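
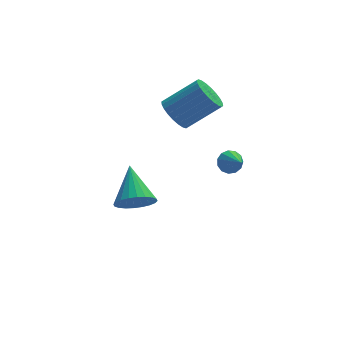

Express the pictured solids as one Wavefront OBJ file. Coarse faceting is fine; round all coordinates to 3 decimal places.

v 3.352 -2.263 1.246
v 3.663 -1.926 1.662
v 3.608 -3.277 1.874
v 3.333 -1.94 1.774
v 3.008 -2.057 1.719
v 2.793 -2.239 1.513
v 2.755 -2.429 1.222
v 2.906 -2.566 0.939
v 3.199 -2.607 0.753
v 3.541 -2.539 0.724
v 3.822 -2.383 0.86
v 3.954 -2.19 1.119
v 3.895 -2.019 1.418
v -0.178 1.197 -3.512
v 0.742 0.93 -3.191
v -0.102 2.983 -2.248
v 0.831 1.149 -3.506
v 0.767 1.376 -3.822
v 0.559 1.575 -4.091
v 0.238 1.717 -4.272
v -0.145 1.779 -4.337
v -0.534 1.753 -4.277
v -0.868 1.642 -4.1
v -1.097 1.463 -3.834
v -1.187 1.244 -3.519
v -1.122 1.018 -3.203
v -0.914 0.818 -2.934
v -0.594 0.677 -2.753
v -0.21 0.614 -2.687
v 0.178 0.641 -2.748
v 0.513 0.752 -2.924
v 1.978 2.803 1.109
v 2.538 3.151 0.424
v 4.161 3.064 1.706
v 3.602 2.717 2.391
v 2.424 3.462 0.59
v 4.047 3.376 1.871
v 2.242 3.674 0.834
v 3.865 3.587 2.116
v 2.02 3.752 1.12
v 3.643 3.666 2.402
v 1.792 3.686 1.405
v 3.415 3.6 2.687
v 1.592 3.486 1.645
v 3.215 3.4 2.926
v 1.451 3.182 1.803
v 3.074 3.096 3.084
v 1.39 2.82 1.855
v 3.013 2.734 3.137
v 1.419 2.456 1.794
v 3.042 2.369 3.076
v 1.533 2.144 1.629
v 3.156 2.058 2.91
v 1.715 1.933 1.384
v 3.338 1.846 2.666
v 1.937 1.854 1.098
v 3.56 1.768 2.38
v 2.165 1.92 0.813
v 3.788 1.834 2.095
v 2.365 2.12 0.574
v 3.988 2.034 1.855
v 2.506 2.424 0.416
v 4.129 2.338 1.697
v 2.567 2.786 0.363
v 4.19 2.7 1.645
f 2 1 4
f 2 4 3
f 4 1 5
f 4 5 3
f 5 1 6
f 5 6 3
f 6 1 7
f 6 7 3
f 7 1 8
f 7 8 3
f 8 1 9
f 8 9 3
f 9 1 10
f 9 10 3
f 10 1 11
f 10 11 3
f 11 1 12
f 11 12 3
f 12 1 13
f 12 13 3
f 13 1 2
f 13 2 3
f 15 14 17
f 15 17 16
f 17 14 18
f 17 18 16
f 18 14 19
f 18 19 16
f 19 14 20
f 19 20 16
f 20 14 21
f 20 21 16
f 21 14 22
f 21 22 16
f 22 14 23
f 22 23 16
f 23 14 24
f 23 24 16
f 24 14 25
f 24 25 16
f 25 14 26
f 25 26 16
f 26 14 27
f 26 27 16
f 27 14 28
f 27 28 16
f 28 14 29
f 28 29 16
f 29 14 30
f 29 30 16
f 30 14 31
f 30 31 16
f 31 14 15
f 31 15 16
f 33 32 36
f 33 36 34
f 34 36 37
f 34 37 35
f 36 32 38
f 36 38 37
f 37 38 39
f 37 39 35
f 38 32 40
f 38 40 39
f 39 40 41
f 39 41 35
f 40 32 42
f 40 42 41
f 41 42 43
f 41 43 35
f 42 32 44
f 42 44 43
f 43 44 45
f 43 45 35
f 44 32 46
f 44 46 45
f 45 46 47
f 45 47 35
f 46 32 48
f 46 48 47
f 47 48 49
f 47 49 35
f 48 32 50
f 48 50 49
f 49 50 51
f 49 51 35
f 50 32 52
f 50 52 51
f 51 52 53
f 51 53 35
f 52 32 54
f 52 54 53
f 53 54 55
f 53 55 35
f 54 32 56
f 54 56 55
f 55 56 57
f 55 57 35
f 56 32 58
f 56 58 57
f 57 58 59
f 57 59 35
f 58 32 60
f 58 60 59
f 59 60 61
f 59 61 35
f 60 32 62
f 60 62 61
f 61 62 63
f 61 63 35
f 62 32 64
f 62 64 63
f 63 64 65
f 63 65 35
f 64 32 33
f 64 33 65
f 65 33 34
f 65 34 35



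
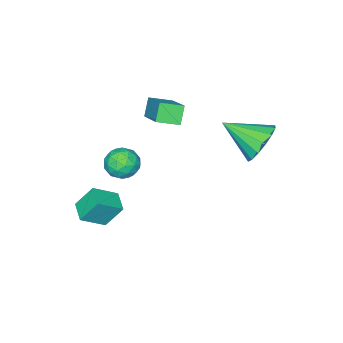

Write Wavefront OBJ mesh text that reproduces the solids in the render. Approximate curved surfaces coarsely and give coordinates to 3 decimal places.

v -2.047 3.46 1.77
v -1.635 3.165 0.955
v -1.373 2.08 2.61
v -1.298 3.46 1.17
v -1.161 3.755 1.545
v -1.262 3.971 1.982
v -1.573 4.05 2.361
v -2.011 3.971 2.582
v -2.458 3.755 2.586
v -2.795 3.46 2.371
v -2.932 3.165 1.995
v -2.831 2.949 1.559
v -2.52 2.87 1.18
v -2.082 2.949 0.959
v -1.101 -0.392 1.595
v -1.557 -0.612 2.314
v -0.198 1.062 2.61
v -0.655 0.842 3.33
v -0.405 -1.002 1.85
v -0.862 -1.222 2.57
v 0.497 0.452 2.866
v 0.041 0.232 3.585
v 1.417 -0.675 -1.467
v 2.315 -1.112 -0.821
v 1.907 0.085 -1.635
v 2.806 -0.352 -0.989
v 1.874 -1.188 -2.451
v 2.773 -1.625 -1.805
v 2.365 -0.428 -2.619
v 3.263 -0.865 -1.973
v 1.98 0.795 2.143
v 2.251 1.038 1.515
v 3.069 0.622 2.545
v 3.34 0.865 1.917
v 3.004 1.323 2.37
v 2.331 1.43 2.121
v 2.989 0.23 1.939
v 2.316 0.337 1.69
v 2.874 0.69 1.389
v 2.883 1.365 1.655
v 2.437 0.295 2.405
v 2.446 0.97 2.671
v 2.02 0.932 1.793
v 3.3 0.728 2.267
v 3.103 0.997 2.532
v 3.262 1.14 2.163
v 2.067 1.162 2.149
v 2.226 1.305 1.781
v 2.669 1.472 2.283
v 3.094 0.355 2.279
v 3.253 0.498 1.911
v 2.058 0.52 1.897
v 2.217 0.663 1.528
v 2.651 0.188 1.777
v 2.546 0.87 1.351
v 3.186 0.768 1.587
v 2.98 0.395 1.6
v 2.584 0.458 1.454
v 2.551 1.267 1.507
v 3.191 1.165 1.744
v 2.993 1.434 2.009
v 2.598 1.497 1.863
v 2.917 1.062 1.433
v 2.129 0.495 2.316
v 2.769 0.393 2.553
v 2.722 0.163 2.197
v 2.327 0.226 2.051
v 2.134 0.892 2.473
v 2.774 0.79 2.709
v 2.736 1.202 2.606
v 2.34 1.265 2.46
v 2.403 0.598 2.627
f 2 1 4
f 2 4 3
f 4 1 5
f 4 5 3
f 5 1 6
f 5 6 3
f 6 1 7
f 6 7 3
f 7 1 8
f 7 8 3
f 8 1 9
f 8 9 3
f 9 1 10
f 9 10 3
f 10 1 11
f 10 11 3
f 11 1 12
f 11 12 3
f 12 1 13
f 12 13 3
f 13 1 14
f 13 14 3
f 14 1 2
f 14 2 3
f 16 18 15
f 19 16 15
f 15 18 17
f 17 19 15
f 16 22 18
f 20 16 19
f 20 22 16
f 18 22 17
f 21 19 17
f 17 22 21
f 21 20 19
f 22 20 21
f 24 26 23
f 27 24 23
f 23 26 25
f 25 27 23
f 24 30 26
f 28 24 27
f 28 30 24
f 26 30 25
f 29 27 25
f 25 30 29
f 29 28 27
f 30 28 29
f 31 68 47
f 68 42 71
f 47 71 36
f 68 71 47
f 31 47 43
f 47 36 48
f 43 48 32
f 47 48 43
f 31 43 52
f 43 32 53
f 52 53 38
f 43 53 52
f 31 52 64
f 52 38 67
f 64 67 41
f 52 67 64
f 31 64 68
f 64 41 72
f 68 72 42
f 64 72 68
f 32 48 59
f 48 36 62
f 59 62 40
f 48 62 59
f 36 71 49
f 71 42 70
f 49 70 35
f 71 70 49
f 42 72 69
f 72 41 65
f 69 65 33
f 72 65 69
f 41 67 66
f 67 38 54
f 66 54 37
f 67 54 66
f 38 53 58
f 53 32 55
f 58 55 39
f 53 55 58
f 34 60 46
f 60 40 61
f 46 61 35
f 60 61 46
f 34 46 44
f 46 35 45
f 44 45 33
f 46 45 44
f 34 44 51
f 44 33 50
f 51 50 37
f 44 50 51
f 34 51 56
f 51 37 57
f 56 57 39
f 51 57 56
f 34 56 60
f 56 39 63
f 60 63 40
f 56 63 60
f 35 61 49
f 61 40 62
f 49 62 36
f 61 62 49
f 33 45 69
f 45 35 70
f 69 70 42
f 45 70 69
f 37 50 66
f 50 33 65
f 66 65 41
f 50 65 66
f 39 57 58
f 57 37 54
f 58 54 38
f 57 54 58
f 40 63 59
f 63 39 55
f 59 55 32
f 63 55 59



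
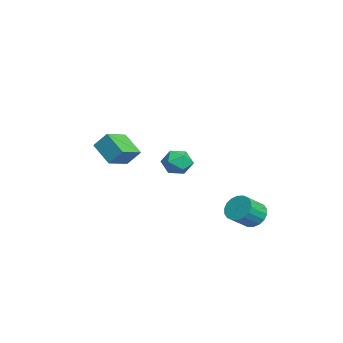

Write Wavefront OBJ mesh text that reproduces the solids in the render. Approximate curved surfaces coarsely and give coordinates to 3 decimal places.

v 1.67 -3.534 2.837
v 0.874 -4.073 3.503
v 1.865 -3.02 3.485
v 1.069 -3.559 4.152
v 2.471 -4.281 3.188
v 1.675 -4.82 3.855
v 2.666 -3.767 3.837
v 1.87 -4.306 4.503
v 2.863 1.206 0.428
v 3.153 0.957 -0.086
v 3.647 0.285 0.519
v 3.357 0.534 1.032
v 3.333 1.162 -0.005
v 3.827 0.49 0.6
v 3.42 1.376 0.162
v 3.914 0.704 0.767
v 3.396 1.556 0.381
v 3.89 0.885 0.986
v 3.268 1.667 0.61
v 3.762 0.995 1.214
v 3.058 1.687 0.802
v 3.552 1.015 1.407
v 2.811 1.611 0.92
v 3.305 0.939 1.525
v 2.573 1.455 0.941
v 3.067 0.783 1.546
v 2.393 1.25 0.86
v 2.887 0.578 1.465
v 2.306 1.036 0.693
v 2.8 0.364 1.298
v 2.33 0.855 0.474
v 2.824 0.184 1.079
v 2.458 0.745 0.246
v 2.952 0.073 0.85
v 2.668 0.725 0.053
v 3.162 0.053 0.658
v 2.915 0.801 -0.065
v 3.409 0.129 0.54
v -1.858 -0.625 1.443
v -1.363 -1.119 1.293
v -2.637 -1.461 1.627
v -2.142 -1.955 1.477
v -2.089 -1.567 2.075
v -1.608 -1.05 1.961
v -2.392 -1.53 0.959
v -1.911 -1.013 0.845
v -1.693 -1.678 0.993
v -1.506 -1.701 1.683
v -2.494 -0.879 1.237
v -2.307 -0.902 1.927
f 2 4 1
f 5 2 1
f 1 4 3
f 3 5 1
f 2 8 4
f 6 2 5
f 6 8 2
f 4 8 3
f 7 5 3
f 3 8 7
f 7 6 5
f 8 6 7
f 10 9 13
f 10 13 11
f 11 13 14
f 11 14 12
f 13 9 15
f 13 15 14
f 14 15 16
f 14 16 12
f 15 9 17
f 15 17 16
f 16 17 18
f 16 18 12
f 17 9 19
f 17 19 18
f 18 19 20
f 18 20 12
f 19 9 21
f 19 21 20
f 20 21 22
f 20 22 12
f 21 9 23
f 21 23 22
f 22 23 24
f 22 24 12
f 23 9 25
f 23 25 24
f 24 25 26
f 24 26 12
f 25 9 27
f 25 27 26
f 26 27 28
f 26 28 12
f 27 9 29
f 27 29 28
f 28 29 30
f 28 30 12
f 29 9 31
f 29 31 30
f 30 31 32
f 30 32 12
f 31 9 33
f 31 33 32
f 32 33 34
f 32 34 12
f 33 9 35
f 33 35 34
f 34 35 36
f 34 36 12
f 35 9 37
f 35 37 36
f 36 37 38
f 36 38 12
f 37 9 10
f 37 10 38
f 38 10 11
f 38 11 12
f 39 50 44
f 39 44 40
f 39 40 46
f 39 46 49
f 39 49 50
f 40 44 48
f 44 50 43
f 50 49 41
f 49 46 45
f 46 40 47
f 42 48 43
f 42 43 41
f 42 41 45
f 42 45 47
f 42 47 48
f 43 48 44
f 41 43 50
f 45 41 49
f 47 45 46
f 48 47 40



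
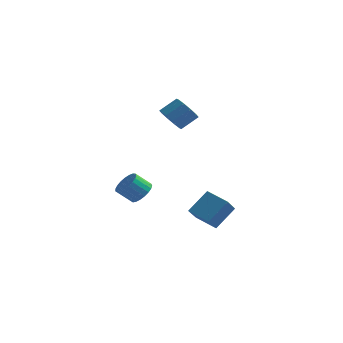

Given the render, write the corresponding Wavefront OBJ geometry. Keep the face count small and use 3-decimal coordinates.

v -0.36 -0.866 -2.233
v 0.373 -1.079 -1.686
v -0.466 -1.588 -0.759
v -1.2 -1.374 -1.307
v 0.286 -0.717 -1.567
v -0.554 -1.226 -0.64
v 0.086 -0.381 -1.563
v -0.754 -0.89 -0.636
v -0.19 -0.129 -1.675
v -1.03 -0.637 -0.748
v -0.496 -0.004 -1.884
v -1.336 -0.512 -0.957
v -0.779 -0.028 -2.153
v -1.619 -0.536 -1.226
v -0.989 -0.197 -2.436
v -1.829 -0.705 -1.509
v -1.09 -0.482 -2.684
v -1.93 -0.99 -1.757
v -1.065 -0.833 -2.854
v -1.905 -1.341 -1.927
v -0.918 -1.189 -2.917
v -1.758 -1.698 -1.99
v -0.675 -1.49 -2.861
v -1.515 -1.999 -1.935
v -0.377 -1.683 -2.697
v -1.217 -2.192 -1.771
v -0.076 -1.735 -2.453
v -0.916 -2.243 -1.526
v 0.175 -1.636 -2.171
v -0.665 -2.144 -1.244
v 0.334 -1.404 -1.899
v -0.505 -1.913 -0.973
v 0.389 2.003 3.197
v 0.816 2.473 2.399
v 1.678 3.227 3.304
v 1.251 2.757 4.103
v 0.321 2.816 2.585
v 1.183 3.57 3.49
v -0.148 2.849 3.005
v 0.714 3.602 3.91
v -0.412 2.558 3.498
v 0.45 3.312 4.403
v -0.37 2.056 3.877
v 0.492 2.81 4.782
v -0.038 1.533 3.996
v 0.824 2.287 4.901
v 0.457 1.19 3.81
v 1.319 1.944 4.715
v 0.926 1.158 3.39
v 1.788 1.911 4.295
v 1.19 1.448 2.897
v 2.052 2.202 3.802
v 1.148 1.95 2.518
v 2.01 2.704 3.423
v 3.719 1.412 -5.51
v 3.734 0.057 -4.435
v 2.2 1.832 -4.959
v 2.215 0.477 -3.883
v 4.545 2.543 -4.097
v 4.56 1.188 -3.021
v 3.026 2.963 -3.545
v 3.041 1.608 -2.47
f 2 1 5
f 2 5 3
f 3 5 6
f 3 6 4
f 5 1 7
f 5 7 6
f 6 7 8
f 6 8 4
f 7 1 9
f 7 9 8
f 8 9 10
f 8 10 4
f 9 1 11
f 9 11 10
f 10 11 12
f 10 12 4
f 11 1 13
f 11 13 12
f 12 13 14
f 12 14 4
f 13 1 15
f 13 15 14
f 14 15 16
f 14 16 4
f 15 1 17
f 15 17 16
f 16 17 18
f 16 18 4
f 17 1 19
f 17 19 18
f 18 19 20
f 18 20 4
f 19 1 21
f 19 21 20
f 20 21 22
f 20 22 4
f 21 1 23
f 21 23 22
f 22 23 24
f 22 24 4
f 23 1 25
f 23 25 24
f 24 25 26
f 24 26 4
f 25 1 27
f 25 27 26
f 26 27 28
f 26 28 4
f 27 1 29
f 27 29 28
f 28 29 30
f 28 30 4
f 29 1 31
f 29 31 30
f 30 31 32
f 30 32 4
f 31 1 2
f 31 2 32
f 32 2 3
f 32 3 4
f 34 33 37
f 34 37 35
f 35 37 38
f 35 38 36
f 37 33 39
f 37 39 38
f 38 39 40
f 38 40 36
f 39 33 41
f 39 41 40
f 40 41 42
f 40 42 36
f 41 33 43
f 41 43 42
f 42 43 44
f 42 44 36
f 43 33 45
f 43 45 44
f 44 45 46
f 44 46 36
f 45 33 47
f 45 47 46
f 46 47 48
f 46 48 36
f 47 33 49
f 47 49 48
f 48 49 50
f 48 50 36
f 49 33 51
f 49 51 50
f 50 51 52
f 50 52 36
f 51 33 53
f 51 53 52
f 52 53 54
f 52 54 36
f 53 33 34
f 53 34 54
f 54 34 35
f 54 35 36
f 56 58 55
f 59 56 55
f 55 58 57
f 57 59 55
f 56 62 58
f 60 56 59
f 60 62 56
f 58 62 57
f 61 59 57
f 57 62 61
f 61 60 59
f 62 60 61



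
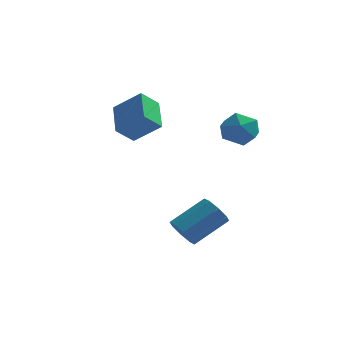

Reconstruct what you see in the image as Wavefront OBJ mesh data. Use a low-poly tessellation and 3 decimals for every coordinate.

v 1.987 -4.389 -3.129
v 2.277 -4.041 -3.812
v 3.663 -3.043 -2.715
v 3.373 -3.391 -2.031
v 1.822 -3.702 -3.545
v 3.207 -2.704 -2.447
v 1.463 -3.766 -3.034
v 2.848 -2.768 -1.936
v 1.411 -4.195 -2.578
v 2.797 -3.196 -1.481
v 1.697 -4.737 -2.445
v 3.083 -3.739 -1.348
v 2.153 -5.076 -2.713
v 3.538 -4.078 -1.615
v 2.512 -5.012 -3.224
v 3.897 -4.014 -2.126
v 2.563 -4.584 -3.679
v 3.949 -3.585 -2.582
v -1.814 0.204 1.026
v -0.456 0.02 2.097
v -2.24 1.883 1.854
v -0.882 1.699 2.925
v -1.078 0.801 0.195
v 0.28 0.617 1.266
v -1.504 2.48 1.023
v -0.146 2.296 2.094
v 3.1 1.101 1.62
v 3.74 1.336 0.806
v 4.02 -0.316 1.934
v 4.66 -0.081 1.12
v 4.672 0.52 1.996
v 4.104 1.395 1.802
v 3.656 -0.375 0.938
v 3.088 0.5 0.744
v 4.084 0.424 0.385
v 4.712 0.977 1.039
v 3.048 0.043 1.701
v 3.676 0.596 2.355
f 2 1 5
f 2 5 3
f 3 5 6
f 3 6 4
f 5 1 7
f 5 7 6
f 6 7 8
f 6 8 4
f 7 1 9
f 7 9 8
f 8 9 10
f 8 10 4
f 9 1 11
f 9 11 10
f 10 11 12
f 10 12 4
f 11 1 13
f 11 13 12
f 12 13 14
f 12 14 4
f 13 1 15
f 13 15 14
f 14 15 16
f 14 16 4
f 15 1 17
f 15 17 16
f 16 17 18
f 16 18 4
f 17 1 2
f 17 2 18
f 18 2 3
f 18 3 4
f 20 22 19
f 23 20 19
f 19 22 21
f 21 23 19
f 20 26 22
f 24 20 23
f 24 26 20
f 22 26 21
f 25 23 21
f 21 26 25
f 25 24 23
f 26 24 25
f 27 38 32
f 27 32 28
f 27 28 34
f 27 34 37
f 27 37 38
f 28 32 36
f 32 38 31
f 38 37 29
f 37 34 33
f 34 28 35
f 30 36 31
f 30 31 29
f 30 29 33
f 30 33 35
f 30 35 36
f 31 36 32
f 29 31 38
f 33 29 37
f 35 33 34
f 36 35 28



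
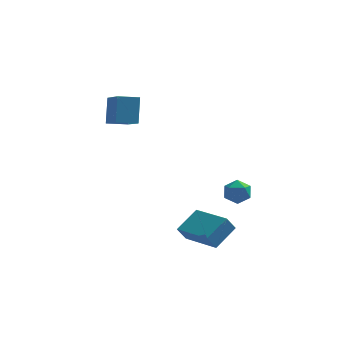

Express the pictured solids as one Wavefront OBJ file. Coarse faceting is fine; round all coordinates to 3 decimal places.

v -0.827 -3.524 -2.639
v -0.032 -2.546 -1.902
v -0.443 -3.3 -3.352
v 0.352 -2.322 -2.615
v 0.628 -4.958 -2.305
v 1.423 -3.98 -1.568
v 1.012 -4.734 -3.018
v 1.807 -3.756 -2.281
v -3.8 -1.26 2.905
v -3.798 -0.526 4.224
v -4.457 0.308 2.034
v -4.455 1.042 3.353
v -2.805 -0.942 2.727
v -2.803 -0.208 4.046
v -3.462 0.626 1.856
v -3.46 1.36 3.175
v 1.817 -2.395 -0.259
v 2.199 -2.704 -0.779
v 1.461 -3.436 0.099
v 1.843 -3.745 -0.421
v 2.175 -3.425 0.126
v 2.396 -2.782 -0.096
v 1.264 -3.358 -0.584
v 1.485 -2.715 -0.806
v 1.857 -3.299 -0.98
v 2.42 -3.341 -0.541
v 1.24 -2.799 -0.139
v 1.803 -2.841 0.3
f 2 4 1
f 5 2 1
f 1 4 3
f 3 5 1
f 2 8 4
f 6 2 5
f 6 8 2
f 4 8 3
f 7 5 3
f 3 8 7
f 7 6 5
f 8 6 7
f 10 12 9
f 13 10 9
f 9 12 11
f 11 13 9
f 10 16 12
f 14 10 13
f 14 16 10
f 12 16 11
f 15 13 11
f 11 16 15
f 15 14 13
f 16 14 15
f 17 28 22
f 17 22 18
f 17 18 24
f 17 24 27
f 17 27 28
f 18 22 26
f 22 28 21
f 28 27 19
f 27 24 23
f 24 18 25
f 20 26 21
f 20 21 19
f 20 19 23
f 20 23 25
f 20 25 26
f 21 26 22
f 19 21 28
f 23 19 27
f 25 23 24
f 26 25 18



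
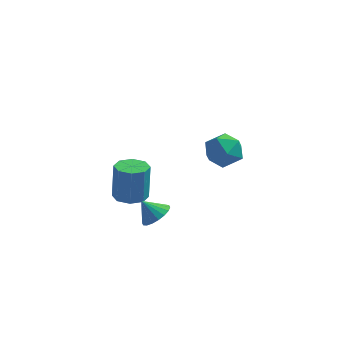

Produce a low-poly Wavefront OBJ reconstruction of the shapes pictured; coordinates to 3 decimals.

v -0.063 -3.421 -1.74
v 0.597 -3.204 -1.216
v -0.817 -3.299 -0.84
v 0.483 -2.862 -1.358
v 0.262 -2.631 -1.575
v -0.025 -2.556 -1.825
v -0.318 -2.653 -2.058
v -0.561 -2.902 -2.228
v -0.706 -3.254 -2.301
v -0.723 -3.638 -2.263
v -0.609 -3.98 -2.122
v -0.387 -4.212 -1.904
v -0.101 -4.286 -1.654
v 0.192 -4.189 -1.421
v 0.435 -3.941 -1.251
v 0.58 -3.589 -1.178
v -2.058 0.395 -3.654
v -1.496 1.148 -3.797
v -1.461 1.518 -1.709
v -2.022 0.765 -1.566
v -2.202 1.32 -3.815
v -2.167 1.69 -1.728
v -2.824 0.95 -3.739
v -2.788 1.32 -1.652
v -2.996 0.255 -3.613
v -2.961 0.625 -1.526
v -2.619 -0.358 -3.511
v -2.584 0.012 -1.423
v -1.913 -0.53 -3.492
v -1.878 -0.16 -1.405
v -1.292 -0.16 -3.568
v -1.256 0.21 -1.481
v -1.119 0.535 -3.694
v -1.084 0.905 -1.607
v 3.17 -2.557 4.166
v 3.967 -2.669 3.442
v 2.493 -4.091 3.658
v 3.29 -4.203 2.934
v 3.507 -4.267 3.993
v 3.926 -3.319 4.307
v 2.534 -3.441 2.793
v 2.953 -2.493 3.107
v 3.575 -3.216 2.593
v 4.176 -3.726 3.335
v 2.284 -3.034 3.765
v 2.885 -3.544 4.507
f 2 1 4
f 2 4 3
f 4 1 5
f 4 5 3
f 5 1 6
f 5 6 3
f 6 1 7
f 6 7 3
f 7 1 8
f 7 8 3
f 8 1 9
f 8 9 3
f 9 1 10
f 9 10 3
f 10 1 11
f 10 11 3
f 11 1 12
f 11 12 3
f 12 1 13
f 12 13 3
f 13 1 14
f 13 14 3
f 14 1 15
f 14 15 3
f 15 1 16
f 15 16 3
f 16 1 2
f 16 2 3
f 18 17 21
f 18 21 19
f 19 21 22
f 19 22 20
f 21 17 23
f 21 23 22
f 22 23 24
f 22 24 20
f 23 17 25
f 23 25 24
f 24 25 26
f 24 26 20
f 25 17 27
f 25 27 26
f 26 27 28
f 26 28 20
f 27 17 29
f 27 29 28
f 28 29 30
f 28 30 20
f 29 17 31
f 29 31 30
f 30 31 32
f 30 32 20
f 31 17 33
f 31 33 32
f 32 33 34
f 32 34 20
f 33 17 18
f 33 18 34
f 34 18 19
f 34 19 20
f 35 46 40
f 35 40 36
f 35 36 42
f 35 42 45
f 35 45 46
f 36 40 44
f 40 46 39
f 46 45 37
f 45 42 41
f 42 36 43
f 38 44 39
f 38 39 37
f 38 37 41
f 38 41 43
f 38 43 44
f 39 44 40
f 37 39 46
f 41 37 45
f 43 41 42
f 44 43 36



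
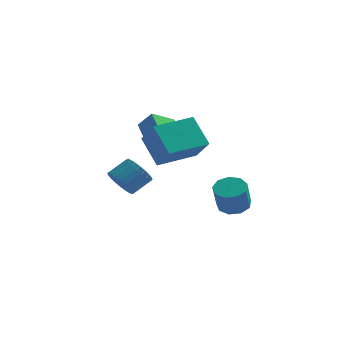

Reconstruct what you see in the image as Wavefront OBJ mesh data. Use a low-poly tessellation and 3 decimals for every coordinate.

v 0.703 3.004 -3.181
v 1.437 3.3 -3.008
v 1.391 2.632 -1.666
v 0.657 2.336 -1.839
v 1.045 3.657 -2.845
v 0.999 2.989 -1.502
v 0.493 3.707 -2.838
v 0.447 3.039 -1.496
v 0.04 3.429 -2.992
v -0.006 2.761 -1.65
v -0.103 2.952 -3.235
v -0.15 2.284 -1.893
v 0.131 2.499 -3.452
v 0.084 1.831 -2.11
v 0.633 2.283 -3.543
v 0.586 1.615 -2.2
v 1.168 2.404 -3.464
v 1.121 1.736 -2.122
v 1.485 2.806 -3.253
v 1.439 2.138 -1.911
v -0.671 -3.598 2.43
v -1.543 -2.872 3.655
v -1.458 -2.626 1.293
v -2.33 -1.9 2.518
v 0.73 -2.24 2.622
v -0.142 -1.514 3.847
v -0.057 -1.268 1.485
v -0.929 -0.542 2.71
v -3.411 -1.501 -0.449
v -2.984 -2.153 -0.229
v -2.282 -1.471 0.43
v -2.709 -0.819 0.209
v -2.828 -2.063 -0.488
v -2.126 -1.38 0.17
v -2.761 -1.887 -0.742
v -2.06 -1.204 -0.084
v -2.793 -1.652 -0.951
v -2.091 -0.969 -0.293
v -2.919 -1.394 -1.084
v -2.217 -0.712 -0.426
v -3.12 -1.153 -1.12
v -2.418 -0.47 -0.462
v -3.365 -0.965 -1.054
v -2.663 -0.282 -0.396
v -3.617 -0.858 -0.896
v -2.915 -0.175 -0.238
v -3.838 -0.849 -0.67
v -3.136 -0.167 -0.011
v -3.994 -0.94 -0.41
v -3.292 -0.257 0.248
v -4.06 -1.116 -0.156
v -3.359 -0.433 0.502
v -4.029 -1.351 0.053
v -3.327 -0.668 0.711
v -3.903 -1.608 0.186
v -3.201 -0.926 0.844
v -3.702 -1.85 0.222
v -3 -1.167 0.88
v -3.457 -2.038 0.156
v -2.755 -1.355 0.814
v -3.205 -2.145 -0.002
v -2.503 -1.462 0.656
v -2.497 -0.618 1.871
v -3.088 0.309 2.466
v -1.707 0.277 1.261
v -2.299 1.203 1.856
v -1.841 -0.683 2.624
v -2.433 0.243 3.219
v -1.052 0.211 2.014
v -1.643 1.138 2.609
f 2 1 5
f 2 5 3
f 3 5 6
f 3 6 4
f 5 1 7
f 5 7 6
f 6 7 8
f 6 8 4
f 7 1 9
f 7 9 8
f 8 9 10
f 8 10 4
f 9 1 11
f 9 11 10
f 10 11 12
f 10 12 4
f 11 1 13
f 11 13 12
f 12 13 14
f 12 14 4
f 13 1 15
f 13 15 14
f 14 15 16
f 14 16 4
f 15 1 17
f 15 17 16
f 16 17 18
f 16 18 4
f 17 1 19
f 17 19 18
f 18 19 20
f 18 20 4
f 19 1 2
f 19 2 20
f 20 2 3
f 20 3 4
f 22 24 21
f 25 22 21
f 21 24 23
f 23 25 21
f 22 28 24
f 26 22 25
f 26 28 22
f 24 28 23
f 27 25 23
f 23 28 27
f 27 26 25
f 28 26 27
f 30 29 33
f 30 33 31
f 31 33 34
f 31 34 32
f 33 29 35
f 33 35 34
f 34 35 36
f 34 36 32
f 35 29 37
f 35 37 36
f 36 37 38
f 36 38 32
f 37 29 39
f 37 39 38
f 38 39 40
f 38 40 32
f 39 29 41
f 39 41 40
f 40 41 42
f 40 42 32
f 41 29 43
f 41 43 42
f 42 43 44
f 42 44 32
f 43 29 45
f 43 45 44
f 44 45 46
f 44 46 32
f 45 29 47
f 45 47 46
f 46 47 48
f 46 48 32
f 47 29 49
f 47 49 48
f 48 49 50
f 48 50 32
f 49 29 51
f 49 51 50
f 50 51 52
f 50 52 32
f 51 29 53
f 51 53 52
f 52 53 54
f 52 54 32
f 53 29 55
f 53 55 54
f 54 55 56
f 54 56 32
f 55 29 57
f 55 57 56
f 56 57 58
f 56 58 32
f 57 29 59
f 57 59 58
f 58 59 60
f 58 60 32
f 59 29 61
f 59 61 60
f 60 61 62
f 60 62 32
f 61 29 30
f 61 30 62
f 62 30 31
f 62 31 32
f 64 66 63
f 67 64 63
f 63 66 65
f 65 67 63
f 64 70 66
f 68 64 67
f 68 70 64
f 66 70 65
f 69 67 65
f 65 70 69
f 69 68 67
f 70 68 69



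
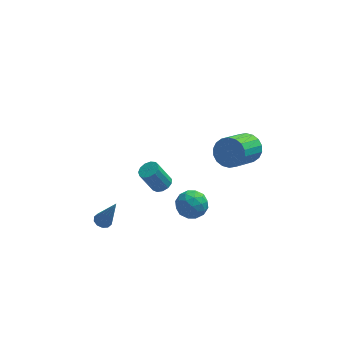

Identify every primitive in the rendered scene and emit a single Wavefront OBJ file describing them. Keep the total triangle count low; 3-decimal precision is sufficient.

v -0.337 3.045 -3.074
v 0.24 3.16 -2.775
v -0.506 3.129 -1.326
v -1.083 3.015 -1.626
v 0.09 3.493 -2.845
v -0.656 3.463 -1.396
v -0.195 3.684 -2.988
v -0.941 3.654 -1.539
v -0.525 3.672 -3.158
v -1.271 3.642 -1.709
v -0.796 3.461 -3.302
v -1.542 3.431 -1.853
v -0.921 3.118 -3.374
v -1.667 3.088 -1.925
v -0.86 2.752 -3.35
v -1.606 2.722 -1.901
v -0.634 2.479 -3.239
v -1.38 2.449 -1.79
v -0.313 2.386 -3.076
v -1.059 2.355 -1.627
v 0 2.502 -2.912
v -0.746 2.471 -1.463
v 0.206 2.79 -2.8
v -0.54 2.76 -1.351
v 4.18 0.618 2.576
v 4.551 0.977 3.386
v 3.47 -0.5 4.534
v 3.1 -0.858 3.724
v 4.191 1.203 3.338
v 3.111 -0.274 4.486
v 3.829 1.312 3.139
v 2.749 -0.164 4.287
v 3.537 1.285 2.828
v 2.457 -0.192 3.976
v 3.372 1.125 2.468
v 2.292 -0.351 3.616
v 3.367 0.866 2.129
v 2.287 -0.611 3.277
v 3.524 0.557 1.879
v 2.443 -0.92 3.026
v 3.81 0.26 1.766
v 2.729 -1.217 2.914
v 4.169 0.034 1.814
v 3.089 -1.443 2.962
v 4.531 -0.076 2.013
v 3.451 -1.552 3.161
v 4.823 -0.048 2.324
v 3.743 -1.525 3.472
v 4.988 0.111 2.684
v 3.908 -1.365 3.832
v 4.993 0.371 3.023
v 3.913 -1.106 4.171
v 4.837 0.68 3.274
v 3.756 -0.797 4.421
v 1.527 -0.027 -2.199
v 2.056 -0.585 -1.595
v 0.264 -0.215 -1.265
v 0.793 -0.773 -0.661
v 0.978 0.185 -0.73
v 1.758 0.301 -1.308
v 0.562 -1.101 -1.552
v 1.342 -0.985 -2.13
v 1.46 -1.248 -1.195
v 1.717 -0.453 -0.687
v 0.603 -0.347 -2.173
v 0.86 0.448 -1.665
v 1.903 -0.289 -1.979
v 0.417 -0.511 -0.881
v 0.526 0.052 -0.922
v 0.837 -0.275 -0.567
v 1.727 0.231 -1.81
v 2.039 -0.096 -1.455
v 1.405 0.356 -0.947
v 0.281 -0.704 -1.405
v 0.593 -1.031 -1.05
v 1.483 -0.525 -2.293
v 1.794 -0.852 -1.938
v 0.915 -1.156 -1.913
v 1.863 -1.007 -1.389
v 1.121 -1.118 -0.84
v 0.984 -1.311 -1.364
v 1.443 -1.243 -1.703
v 2.014 -0.54 -1.09
v 1.272 -0.651 -0.541
v 1.38 -0.088 -0.582
v 1.839 -0.019 -0.921
v 1.664 -0.93 -0.855
v 1.048 -0.149 -2.319
v 0.306 -0.26 -1.77
v 0.481 -0.781 -1.939
v 0.94 -0.712 -2.278
v 1.199 0.318 -2.02
v 0.457 0.207 -1.471
v 0.877 0.443 -1.157
v 1.336 0.511 -1.496
v 0.656 0.13 -2.005
v -3.751 0.038 -3.169
v -3.478 -0.402 -3.355
v -2.989 -0.318 -1.211
v -3.275 -0.132 -3.385
v -3.253 0.203 -3.332
v -3.421 0.475 -3.218
v -3.716 0.58 -3.084
v -4.024 0.478 -2.983
v -4.227 0.207 -2.952
v -4.249 -0.128 -3.005
v -4.081 -0.4 -3.12
v -3.786 -0.505 -3.253
f 2 1 5
f 2 5 3
f 3 5 6
f 3 6 4
f 5 1 7
f 5 7 6
f 6 7 8
f 6 8 4
f 7 1 9
f 7 9 8
f 8 9 10
f 8 10 4
f 9 1 11
f 9 11 10
f 10 11 12
f 10 12 4
f 11 1 13
f 11 13 12
f 12 13 14
f 12 14 4
f 13 1 15
f 13 15 14
f 14 15 16
f 14 16 4
f 15 1 17
f 15 17 16
f 16 17 18
f 16 18 4
f 17 1 19
f 17 19 18
f 18 19 20
f 18 20 4
f 19 1 21
f 19 21 20
f 20 21 22
f 20 22 4
f 21 1 23
f 21 23 22
f 22 23 24
f 22 24 4
f 23 1 2
f 23 2 24
f 24 2 3
f 24 3 4
f 26 25 29
f 26 29 27
f 27 29 30
f 27 30 28
f 29 25 31
f 29 31 30
f 30 31 32
f 30 32 28
f 31 25 33
f 31 33 32
f 32 33 34
f 32 34 28
f 33 25 35
f 33 35 34
f 34 35 36
f 34 36 28
f 35 25 37
f 35 37 36
f 36 37 38
f 36 38 28
f 37 25 39
f 37 39 38
f 38 39 40
f 38 40 28
f 39 25 41
f 39 41 40
f 40 41 42
f 40 42 28
f 41 25 43
f 41 43 42
f 42 43 44
f 42 44 28
f 43 25 45
f 43 45 44
f 44 45 46
f 44 46 28
f 45 25 47
f 45 47 46
f 46 47 48
f 46 48 28
f 47 25 49
f 47 49 48
f 48 49 50
f 48 50 28
f 49 25 51
f 49 51 50
f 50 51 52
f 50 52 28
f 51 25 53
f 51 53 52
f 52 53 54
f 52 54 28
f 53 25 26
f 53 26 54
f 54 26 27
f 54 27 28
f 55 92 71
f 92 66 95
f 71 95 60
f 92 95 71
f 55 71 67
f 71 60 72
f 67 72 56
f 71 72 67
f 55 67 76
f 67 56 77
f 76 77 62
f 67 77 76
f 55 76 88
f 76 62 91
f 88 91 65
f 76 91 88
f 55 88 92
f 88 65 96
f 92 96 66
f 88 96 92
f 56 72 83
f 72 60 86
f 83 86 64
f 72 86 83
f 60 95 73
f 95 66 94
f 73 94 59
f 95 94 73
f 66 96 93
f 96 65 89
f 93 89 57
f 96 89 93
f 65 91 90
f 91 62 78
f 90 78 61
f 91 78 90
f 62 77 82
f 77 56 79
f 82 79 63
f 77 79 82
f 58 84 70
f 84 64 85
f 70 85 59
f 84 85 70
f 58 70 68
f 70 59 69
f 68 69 57
f 70 69 68
f 58 68 75
f 68 57 74
f 75 74 61
f 68 74 75
f 58 75 80
f 75 61 81
f 80 81 63
f 75 81 80
f 58 80 84
f 80 63 87
f 84 87 64
f 80 87 84
f 59 85 73
f 85 64 86
f 73 86 60
f 85 86 73
f 57 69 93
f 69 59 94
f 93 94 66
f 69 94 93
f 61 74 90
f 74 57 89
f 90 89 65
f 74 89 90
f 63 81 82
f 81 61 78
f 82 78 62
f 81 78 82
f 64 87 83
f 87 63 79
f 83 79 56
f 87 79 83
f 98 97 100
f 98 100 99
f 100 97 101
f 100 101 99
f 101 97 102
f 101 102 99
f 102 97 103
f 102 103 99
f 103 97 104
f 103 104 99
f 104 97 105
f 104 105 99
f 105 97 106
f 105 106 99
f 106 97 107
f 106 107 99
f 107 97 108
f 107 108 99
f 108 97 98
f 108 98 99



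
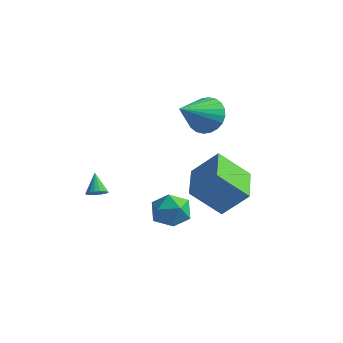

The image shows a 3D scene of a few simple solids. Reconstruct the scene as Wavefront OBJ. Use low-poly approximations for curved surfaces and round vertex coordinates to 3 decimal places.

v -0.109 2.495 2.187
v 0.484 1.9 1.523
v -0.511 0.725 3.413
v 0.771 2.026 1.799
v 0.925 2.223 2.133
v 0.921 2.461 2.476
v 0.76 2.705 2.775
v 0.467 2.916 2.984
v 0.086 3.064 3.072
v -0.324 3.124 3.025
v -0.702 3.089 2.851
v -0.989 2.964 2.575
v -1.142 2.767 2.24
v -1.139 2.528 1.898
v -0.978 2.285 1.599
v -0.685 2.073 1.39
v -0.304 1.926 1.302
v 0.106 1.865 1.349
v 1.804 0.684 -2.934
v 0.511 -0.097 -1.505
v 0.813 2.554 -2.808
v -0.48 1.773 -1.379
v 2.96 1.207 -1.601
v 1.667 0.426 -0.172
v 1.969 3.077 -1.475
v 0.676 2.296 -0.046
v -3.626 -1.481 -2.123
v -3.343 -1.046 -2.273
v -4.154 -0.839 -1.257
v -3.542 -1.029 -2.407
v -3.758 -1.102 -2.484
v -3.947 -1.249 -2.49
v -4.073 -1.442 -2.424
v -4.111 -1.644 -2.297
v -4.053 -1.812 -2.137
v -3.91 -1.916 -1.973
v -3.711 -1.933 -1.839
v -3.495 -1.86 -1.762
v -3.306 -1.713 -1.756
v -3.18 -1.52 -1.822
v -3.142 -1.319 -1.949
v -3.2 -1.15 -2.109
v -0.143 0.986 -2.824
v 0.272 0.427 -3.64
v -1.652 0.153 -3.02
v -1.237 -0.406 -3.836
v -0.891 -0.579 -2.836
v 0.042 -0.065 -2.715
v -1.422 0.645 -3.945
v -0.489 1.159 -3.824
v -0.519 0.216 -4.333
v -0.19 -0.541 -3.647
v -1.19 1.121 -3.013
v -0.861 0.364 -2.327
f 2 1 4
f 2 4 3
f 4 1 5
f 4 5 3
f 5 1 6
f 5 6 3
f 6 1 7
f 6 7 3
f 7 1 8
f 7 8 3
f 8 1 9
f 8 9 3
f 9 1 10
f 9 10 3
f 10 1 11
f 10 11 3
f 11 1 12
f 11 12 3
f 12 1 13
f 12 13 3
f 13 1 14
f 13 14 3
f 14 1 15
f 14 15 3
f 15 1 16
f 15 16 3
f 16 1 17
f 16 17 3
f 17 1 18
f 17 18 3
f 18 1 2
f 18 2 3
f 20 22 19
f 23 20 19
f 19 22 21
f 21 23 19
f 20 26 22
f 24 20 23
f 24 26 20
f 22 26 21
f 25 23 21
f 21 26 25
f 25 24 23
f 26 24 25
f 28 27 30
f 28 30 29
f 30 27 31
f 30 31 29
f 31 27 32
f 31 32 29
f 32 27 33
f 32 33 29
f 33 27 34
f 33 34 29
f 34 27 35
f 34 35 29
f 35 27 36
f 35 36 29
f 36 27 37
f 36 37 29
f 37 27 38
f 37 38 29
f 38 27 39
f 38 39 29
f 39 27 40
f 39 40 29
f 40 27 41
f 40 41 29
f 41 27 42
f 41 42 29
f 42 27 28
f 42 28 29
f 43 54 48
f 43 48 44
f 43 44 50
f 43 50 53
f 43 53 54
f 44 48 52
f 48 54 47
f 54 53 45
f 53 50 49
f 50 44 51
f 46 52 47
f 46 47 45
f 46 45 49
f 46 49 51
f 46 51 52
f 47 52 48
f 45 47 54
f 49 45 53
f 51 49 50
f 52 51 44



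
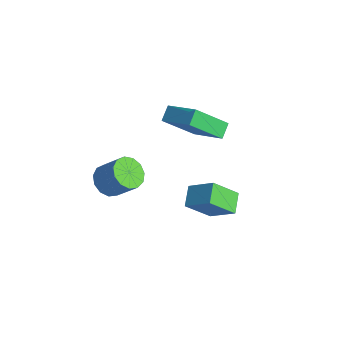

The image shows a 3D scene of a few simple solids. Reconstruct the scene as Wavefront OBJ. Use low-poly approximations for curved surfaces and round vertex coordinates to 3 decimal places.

v 0.678 -2.201 1.688
v -0.029 -1.595 2.105
v 0.957 -1.13 0.603
v 0.25 -0.524 1.02
v 1.67 -1.616 2.52
v 0.963 -1.01 2.937
v 1.949 -0.545 1.435
v 1.242 0.061 1.852
v -4.918 0.326 2.476
v -3.317 0.765 3.337
v -4.545 1.775 1.045
v -2.944 2.214 1.907
v -4.516 -0.234 2.013
v -2.915 0.205 2.875
v -4.143 1.215 0.583
v -2.542 1.654 1.444
v -2.335 -4.112 1.753
v -1.712 -4.061 1.237
v -0.883 -3.537 2.291
v -1.505 -3.588 2.807
v -1.933 -3.662 1.213
v -1.103 -3.138 2.267
v -2.281 -3.406 1.36
v -1.451 -2.882 2.413
v -2.646 -3.374 1.631
v -1.817 -2.85 2.685
v -2.913 -3.577 1.942
v -2.083 -3.053 2.996
v -2.996 -3.949 2.192
v -2.166 -3.425 3.246
v -2.869 -4.373 2.303
v -2.039 -3.849 3.357
v -2.572 -4.714 2.24
v -1.743 -4.19 3.294
v -2.201 -4.864 2.022
v -1.371 -4.34 3.075
v -1.871 -4.775 1.718
v -1.042 -4.251 2.772
v -1.689 -4.476 1.426
v -0.86 -3.952 2.48
f 2 4 1
f 5 2 1
f 1 4 3
f 3 5 1
f 2 8 4
f 6 2 5
f 6 8 2
f 4 8 3
f 7 5 3
f 3 8 7
f 7 6 5
f 8 6 7
f 10 12 9
f 13 10 9
f 9 12 11
f 11 13 9
f 10 16 12
f 14 10 13
f 14 16 10
f 12 16 11
f 15 13 11
f 11 16 15
f 15 14 13
f 16 14 15
f 18 17 21
f 18 21 19
f 19 21 22
f 19 22 20
f 21 17 23
f 21 23 22
f 22 23 24
f 22 24 20
f 23 17 25
f 23 25 24
f 24 25 26
f 24 26 20
f 25 17 27
f 25 27 26
f 26 27 28
f 26 28 20
f 27 17 29
f 27 29 28
f 28 29 30
f 28 30 20
f 29 17 31
f 29 31 30
f 30 31 32
f 30 32 20
f 31 17 33
f 31 33 32
f 32 33 34
f 32 34 20
f 33 17 35
f 33 35 34
f 34 35 36
f 34 36 20
f 35 17 37
f 35 37 36
f 36 37 38
f 36 38 20
f 37 17 39
f 37 39 38
f 38 39 40
f 38 40 20
f 39 17 18
f 39 18 40
f 40 18 19
f 40 19 20



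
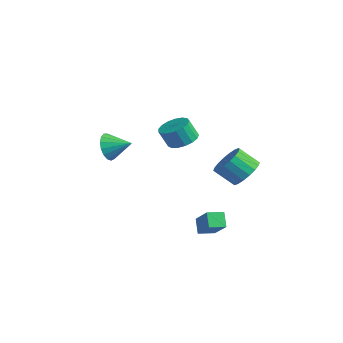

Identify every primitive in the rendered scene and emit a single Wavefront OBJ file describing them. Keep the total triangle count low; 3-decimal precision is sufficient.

v 3.718 1.498 0.599
v 4.51 0.792 0.608
v 3.773 -0.023 1.569
v 2.982 0.682 1.561
v 4.631 1.09 0.953
v 3.894 0.275 1.914
v 4.571 1.469 1.228
v 3.834 0.653 2.19
v 4.343 1.853 1.379
v 3.606 1.038 2.34
v 3.99 2.167 1.375
v 3.254 1.351 2.337
v 3.584 2.348 1.218
v 2.848 1.533 2.179
v 3.205 2.361 0.938
v 2.468 1.546 1.899
v 2.927 2.203 0.591
v 2.19 1.388 1.552
v 2.806 1.905 0.246
v 2.069 1.09 1.207
v 2.866 1.527 -0.03
v 2.129 0.711 0.932
v 3.094 1.142 -0.18
v 2.357 0.327 0.781
v 3.446 0.829 -0.177
v 2.71 0.013 0.785
v 3.852 0.647 -0.019
v 3.116 -0.168 0.942
v 4.232 0.634 0.261
v 3.495 -0.181 1.222
v -4.227 2.435 1.103
v -3.289 2.296 1.228
v -4.291 1.184 0.192
v -3.353 1.045 0.317
v -3.958 0.911 1.047
v -3.918 1.684 1.609
v -3.662 1.796 -0.189
v -3.622 2.569 0.373
v -2.939 1.901 0.429
v -3.122 1.354 1.193
v -4.458 2.126 0.227
v -4.641 1.579 0.991
v 1.898 -0.441 -4.36
v 1.27 -0.177 -3.561
v 2.147 0.519 -4.483
v 1.519 0.784 -3.684
v 3.361 -0.664 -3.136
v 2.733 -0.399 -2.337
v 3.61 0.297 -3.259
v 2.982 0.561 -2.46
v 2.039 -1.489 3.233
v 2.614 -2.18 3.037
v 2.415 -2.662 4.151
v 1.841 -1.971 4.347
v 2.875 -1.874 3.216
v 2.676 -2.356 4.33
v 2.944 -1.479 3.399
v 2.746 -1.961 4.513
v 2.806 -1.087 3.544
v 2.608 -1.569 4.658
v 2.493 -0.787 3.617
v 2.294 -1.269 4.732
v 2.075 -0.648 3.603
v 1.877 -1.129 4.717
v 1.649 -0.701 3.504
v 1.451 -1.183 4.618
v 1.313 -0.935 3.343
v 1.114 -1.417 4.457
v 1.143 -1.296 3.157
v 0.944 -1.778 4.271
v 1.178 -1.701 2.988
v 0.98 -2.183 4.102
v 1.411 -2.058 2.875
v 1.212 -2.54 3.989
v 1.787 -2.284 2.844
v 1.589 -2.766 3.958
v 2.222 -2.328 2.903
v 2.023 -2.81 4.017
v -3.221 -3.117 1.018
v -2.737 -3.229 0.162
v -2.159 -2.223 1.502
v -3.017 -2.855 0.086
v -3.344 -2.541 0.223
v -3.643 -2.359 0.542
v -3.845 -2.35 0.971
v -3.904 -2.517 1.41
v -3.807 -2.822 1.76
v -3.575 -3.194 1.94
v -3.262 -3.549 1.908
v -2.94 -3.804 1.673
v -2.682 -3.903 1.288
v -2.548 -3.821 0.841
v -2.568 -3.578 0.435
f 2 1 5
f 2 5 3
f 3 5 6
f 3 6 4
f 5 1 7
f 5 7 6
f 6 7 8
f 6 8 4
f 7 1 9
f 7 9 8
f 8 9 10
f 8 10 4
f 9 1 11
f 9 11 10
f 10 11 12
f 10 12 4
f 11 1 13
f 11 13 12
f 12 13 14
f 12 14 4
f 13 1 15
f 13 15 14
f 14 15 16
f 14 16 4
f 15 1 17
f 15 17 16
f 16 17 18
f 16 18 4
f 17 1 19
f 17 19 18
f 18 19 20
f 18 20 4
f 19 1 21
f 19 21 20
f 20 21 22
f 20 22 4
f 21 1 23
f 21 23 22
f 22 23 24
f 22 24 4
f 23 1 25
f 23 25 24
f 24 25 26
f 24 26 4
f 25 1 27
f 25 27 26
f 26 27 28
f 26 28 4
f 27 1 29
f 27 29 28
f 28 29 30
f 28 30 4
f 29 1 2
f 29 2 30
f 30 2 3
f 30 3 4
f 31 42 36
f 31 36 32
f 31 32 38
f 31 38 41
f 31 41 42
f 32 36 40
f 36 42 35
f 42 41 33
f 41 38 37
f 38 32 39
f 34 40 35
f 34 35 33
f 34 33 37
f 34 37 39
f 34 39 40
f 35 40 36
f 33 35 42
f 37 33 41
f 39 37 38
f 40 39 32
f 44 46 43
f 47 44 43
f 43 46 45
f 45 47 43
f 44 50 46
f 48 44 47
f 48 50 44
f 46 50 45
f 49 47 45
f 45 50 49
f 49 48 47
f 50 48 49
f 52 51 55
f 52 55 53
f 53 55 56
f 53 56 54
f 55 51 57
f 55 57 56
f 56 57 58
f 56 58 54
f 57 51 59
f 57 59 58
f 58 59 60
f 58 60 54
f 59 51 61
f 59 61 60
f 60 61 62
f 60 62 54
f 61 51 63
f 61 63 62
f 62 63 64
f 62 64 54
f 63 51 65
f 63 65 64
f 64 65 66
f 64 66 54
f 65 51 67
f 65 67 66
f 66 67 68
f 66 68 54
f 67 51 69
f 67 69 68
f 68 69 70
f 68 70 54
f 69 51 71
f 69 71 70
f 70 71 72
f 70 72 54
f 71 51 73
f 71 73 72
f 72 73 74
f 72 74 54
f 73 51 75
f 73 75 74
f 74 75 76
f 74 76 54
f 75 51 77
f 75 77 76
f 76 77 78
f 76 78 54
f 77 51 52
f 77 52 78
f 78 52 53
f 78 53 54
f 80 79 82
f 80 82 81
f 82 79 83
f 82 83 81
f 83 79 84
f 83 84 81
f 84 79 85
f 84 85 81
f 85 79 86
f 85 86 81
f 86 79 87
f 86 87 81
f 87 79 88
f 87 88 81
f 88 79 89
f 88 89 81
f 89 79 90
f 89 90 81
f 90 79 91
f 90 91 81
f 91 79 92
f 91 92 81
f 92 79 93
f 92 93 81
f 93 79 80
f 93 80 81



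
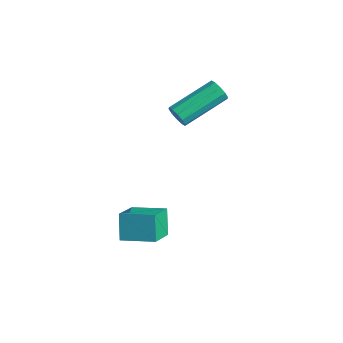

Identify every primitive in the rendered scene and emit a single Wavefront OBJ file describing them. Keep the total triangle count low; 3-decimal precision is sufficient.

v -0.552 -1.971 -2.675
v -1.091 -1.622 -1.626
v -1.244 -0.9 -3.387
v -1.783 -0.551 -2.338
v 0.563 -1.069 -2.402
v 0.024 -0.72 -1.353
v -0.129 0.002 -3.114
v -0.668 0.351 -2.065
v -2.812 2.387 1.105
v -2.463 2.524 0.702
v -2.339 4.53 1.493
v -2.688 4.393 1.895
v -2.779 2.586 0.593
v -2.655 4.593 1.384
v -3.108 2.573 0.68
v -2.983 4.579 1.47
v -3.323 2.488 0.928
v -3.199 4.494 1.719
v -3.344 2.365 1.245
v -3.219 4.371 2.035
v -3.161 2.25 1.507
v -3.037 4.256 2.298
v -2.845 2.187 1.616
v -2.721 4.194 2.407
v -2.517 2.201 1.53
v -2.392 4.207 2.32
v -2.301 2.286 1.281
v -2.177 4.292 2.072
v -2.281 2.409 0.965
v -2.156 4.415 1.755
f 2 4 1
f 5 2 1
f 1 4 3
f 3 5 1
f 2 8 4
f 6 2 5
f 6 8 2
f 4 8 3
f 7 5 3
f 3 8 7
f 7 6 5
f 8 6 7
f 10 9 13
f 10 13 11
f 11 13 14
f 11 14 12
f 13 9 15
f 13 15 14
f 14 15 16
f 14 16 12
f 15 9 17
f 15 17 16
f 16 17 18
f 16 18 12
f 17 9 19
f 17 19 18
f 18 19 20
f 18 20 12
f 19 9 21
f 19 21 20
f 20 21 22
f 20 22 12
f 21 9 23
f 21 23 22
f 22 23 24
f 22 24 12
f 23 9 25
f 23 25 24
f 24 25 26
f 24 26 12
f 25 9 27
f 25 27 26
f 26 27 28
f 26 28 12
f 27 9 29
f 27 29 28
f 28 29 30
f 28 30 12
f 29 9 10
f 29 10 30
f 30 10 11
f 30 11 12



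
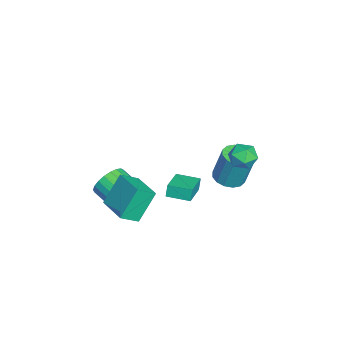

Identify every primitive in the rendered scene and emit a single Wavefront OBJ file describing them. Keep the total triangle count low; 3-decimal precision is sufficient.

v 1.462 3.707 4.226
v 2.224 3.995 3.885
v 1.716 2.405 3.695
v 2.478 2.693 3.354
v 2.386 2.617 4.229
v 2.229 3.422 4.558
v 1.711 2.978 3.022
v 1.554 3.783 3.351
v 2.378 3.544 3.142
v 2.795 3.321 3.887
v 1.145 3.079 3.693
v 1.562 2.856 4.438
v -4.01 2.167 -3.023
v -3.095 2.459 -3.153
v -2.974 3.006 -1.066
v -3.89 2.713 -0.937
v -3.375 2.866 -3.243
v -3.254 3.412 -1.157
v -3.825 3.085 -3.274
v -3.705 3.632 -1.188
v -4.326 3.058 -3.239
v -4.205 3.605 -1.152
v -4.741 2.793 -3.145
v -4.62 3.339 -1.059
v -4.961 2.359 -3.019
v -4.84 2.906 -0.932
v -4.926 1.874 -2.894
v -4.805 2.421 -0.807
v -4.646 1.468 -2.803
v -4.525 2.014 -0.717
v -4.195 1.248 -2.772
v -4.075 1.795 -0.686
v -3.695 1.275 -2.808
v -3.574 1.822 -0.721
v -3.28 1.541 -2.901
v -3.159 2.087 -0.815
v -3.06 1.974 -3.028
v -2.939 2.521 -0.941
v 0.457 -2.796 -1.702
v 1.071 -2.953 -0.828
v -0.182 -4.381 -0.204
v -0.797 -4.224 -1.078
v 0.784 -2.639 -0.685
v -0.469 -4.067 -0.061
v 0.44 -2.351 -0.718
v -0.813 -3.779 -0.094
v 0.1 -2.141 -0.921
v -1.154 -3.569 -0.297
v -0.18 -2.044 -1.26
v -1.433 -3.472 -0.635
v -0.349 -2.077 -1.674
v -1.602 -3.505 -1.049
v -0.379 -2.234 -2.094
v -1.632 -3.662 -1.469
v -0.264 -2.489 -2.446
v -1.517 -3.917 -1.821
v -0.025 -2.796 -2.669
v -1.278 -4.224 -2.044
v 0.297 -3.104 -2.725
v -0.956 -4.532 -2.1
v 0.647 -3.358 -2.605
v -0.606 -4.786 -1.98
v 0.964 -3.515 -2.328
v -0.289 -4.943 -1.703
v 1.193 -3.548 -1.943
v -0.06 -4.976 -1.318
v 1.295 -3.451 -1.517
v 0.042 -4.879 -0.892
v 1.252 -3.24 -1.122
v -0.001 -4.668 -0.498
v -2.466 -0.763 -2.622
v -2.67 -0.681 -1.832
v -2.197 0.619 -2.697
v -2.4 0.701 -1.907
v -0.7 -1.081 -2.133
v -0.903 -0.999 -1.343
v -0.43 0.301 -2.208
v -0.634 0.383 -1.418
v 1.133 -2.359 0.862
v 1.648 -3.263 1.536
v 2.769 -1.265 1.078
v 3.284 -2.169 1.752
v 1.916 -3.191 -0.852
v 2.431 -4.095 -0.178
v 3.552 -2.097 -0.636
v 4.067 -3.001 0.038
f 1 12 6
f 1 6 2
f 1 2 8
f 1 8 11
f 1 11 12
f 2 6 10
f 6 12 5
f 12 11 3
f 11 8 7
f 8 2 9
f 4 10 5
f 4 5 3
f 4 3 7
f 4 7 9
f 4 9 10
f 5 10 6
f 3 5 12
f 7 3 11
f 9 7 8
f 10 9 2
f 14 13 17
f 14 17 15
f 15 17 18
f 15 18 16
f 17 13 19
f 17 19 18
f 18 19 20
f 18 20 16
f 19 13 21
f 19 21 20
f 20 21 22
f 20 22 16
f 21 13 23
f 21 23 22
f 22 23 24
f 22 24 16
f 23 13 25
f 23 25 24
f 24 25 26
f 24 26 16
f 25 13 27
f 25 27 26
f 26 27 28
f 26 28 16
f 27 13 29
f 27 29 28
f 28 29 30
f 28 30 16
f 29 13 31
f 29 31 30
f 30 31 32
f 30 32 16
f 31 13 33
f 31 33 32
f 32 33 34
f 32 34 16
f 33 13 35
f 33 35 34
f 34 35 36
f 34 36 16
f 35 13 37
f 35 37 36
f 36 37 38
f 36 38 16
f 37 13 14
f 37 14 38
f 38 14 15
f 38 15 16
f 40 39 43
f 40 43 41
f 41 43 44
f 41 44 42
f 43 39 45
f 43 45 44
f 44 45 46
f 44 46 42
f 45 39 47
f 45 47 46
f 46 47 48
f 46 48 42
f 47 39 49
f 47 49 48
f 48 49 50
f 48 50 42
f 49 39 51
f 49 51 50
f 50 51 52
f 50 52 42
f 51 39 53
f 51 53 52
f 52 53 54
f 52 54 42
f 53 39 55
f 53 55 54
f 54 55 56
f 54 56 42
f 55 39 57
f 55 57 56
f 56 57 58
f 56 58 42
f 57 39 59
f 57 59 58
f 58 59 60
f 58 60 42
f 59 39 61
f 59 61 60
f 60 61 62
f 60 62 42
f 61 39 63
f 61 63 62
f 62 63 64
f 62 64 42
f 63 39 65
f 63 65 64
f 64 65 66
f 64 66 42
f 65 39 67
f 65 67 66
f 66 67 68
f 66 68 42
f 67 39 69
f 67 69 68
f 68 69 70
f 68 70 42
f 69 39 40
f 69 40 70
f 70 40 41
f 70 41 42
f 72 74 71
f 75 72 71
f 71 74 73
f 73 75 71
f 72 78 74
f 76 72 75
f 76 78 72
f 74 78 73
f 77 75 73
f 73 78 77
f 77 76 75
f 78 76 77
f 80 82 79
f 83 80 79
f 79 82 81
f 81 83 79
f 80 86 82
f 84 80 83
f 84 86 80
f 82 86 81
f 85 83 81
f 81 86 85
f 85 84 83
f 86 84 85



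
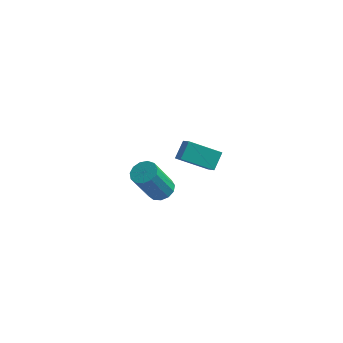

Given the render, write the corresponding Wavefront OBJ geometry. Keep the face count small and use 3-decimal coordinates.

v 0.05 -0.959 1.119
v 0.6 -1.047 1.237
v 0.181 -1.729 2.68
v -0.37 -1.641 2.561
v 0.528 -0.757 1.353
v 0.109 -1.439 2.796
v 0.304 -0.53 1.395
v -0.115 -1.213 2.838
v -0.001 -0.44 1.349
v -0.42 -1.122 2.792
v -0.29 -0.515 1.23
v -0.709 -1.197 2.673
v -0.471 -0.73 1.076
v -0.89 -1.412 2.518
v -0.487 -1.018 0.935
v -0.906 -1.7 2.377
v -0.332 -1.288 0.852
v -0.752 -1.97 2.295
v -0.057 -1.453 0.854
v -0.476 -2.135 2.297
v 0.253 -1.461 0.94
v -0.167 -2.143 2.383
v 0.498 -1.31 1.083
v 0.078 -1.992 2.526
v -1.102 3.294 -0.771
v -1.018 3.962 -0.159
v 0.166 3.716 -1.406
v 0.251 4.384 -0.794
v -0.611 2.696 -0.186
v -0.526 3.364 0.426
v 0.658 3.118 -0.821
v 0.742 3.786 -0.209
f 2 1 5
f 2 5 3
f 3 5 6
f 3 6 4
f 5 1 7
f 5 7 6
f 6 7 8
f 6 8 4
f 7 1 9
f 7 9 8
f 8 9 10
f 8 10 4
f 9 1 11
f 9 11 10
f 10 11 12
f 10 12 4
f 11 1 13
f 11 13 12
f 12 13 14
f 12 14 4
f 13 1 15
f 13 15 14
f 14 15 16
f 14 16 4
f 15 1 17
f 15 17 16
f 16 17 18
f 16 18 4
f 17 1 19
f 17 19 18
f 18 19 20
f 18 20 4
f 19 1 21
f 19 21 20
f 20 21 22
f 20 22 4
f 21 1 23
f 21 23 22
f 22 23 24
f 22 24 4
f 23 1 2
f 23 2 24
f 24 2 3
f 24 3 4
f 26 28 25
f 29 26 25
f 25 28 27
f 27 29 25
f 26 32 28
f 30 26 29
f 30 32 26
f 28 32 27
f 31 29 27
f 27 32 31
f 31 30 29
f 32 30 31



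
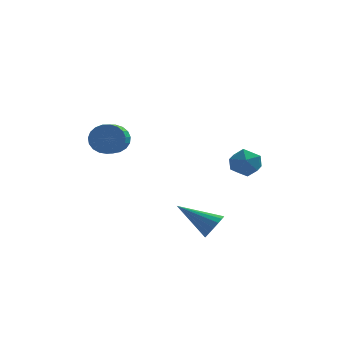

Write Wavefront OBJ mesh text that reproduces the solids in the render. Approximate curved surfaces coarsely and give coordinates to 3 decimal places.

v -2.179 -1.076 1.698
v -1.851 -1.313 1.091
v -1.932 -2.461 1.495
v -2.261 -2.224 2.102
v -1.615 -1.265 1.275
v -1.696 -2.413 1.68
v -1.476 -1.184 1.533
v -1.558 -2.332 1.938
v -1.46 -1.084 1.819
v -1.541 -2.232 2.224
v -1.567 -0.983 2.085
v -1.649 -2.131 2.489
v -1.781 -0.898 2.283
v -1.862 -2.046 2.687
v -2.063 -0.844 2.38
v -2.145 -1.992 2.785
v -2.366 -0.83 2.359
v -2.447 -1.978 2.764
v -2.636 -0.858 2.224
v -2.717 -2.006 2.628
v -2.827 -0.924 1.998
v -2.909 -2.072 2.402
v -2.907 -1.017 1.72
v -2.988 -2.165 2.124
v -2.86 -1.119 1.438
v -2.941 -2.267 1.842
v -2.696 -1.214 1.201
v -2.777 -2.362 1.605
v -2.442 -1.286 1.05
v -2.524 -2.434 1.454
v -2.143 -1.321 1.011
v -2.225 -2.469 1.415
v 2.309 1.867 -0.945
v 2.882 2.408 -0.912
v 2.958 1.132 -0.128
v 3.531 1.673 -0.095
v 2.825 1.825 0.222
v 2.424 2.28 -0.283
v 3.416 1.26 -0.757
v 3.015 1.715 -1.262
v 3.566 2.034 -0.796
v 3.2 2.383 -0.191
v 2.64 1.157 -0.849
v 2.274 1.506 -0.244
v 1.936 -3.414 -1.943
v 2.266 -3.053 -1.547
v 0.484 -3.106 -1.017
v 2.172 -2.86 -1.759
v 2.024 -2.794 -2.013
v 1.855 -2.871 -2.251
v 1.705 -3.072 -2.419
v 1.609 -3.351 -2.478
v 1.587 -3.645 -2.414
v 1.645 -3.886 -2.243
v 1.77 -4.019 -2.003
v 1.933 -4.014 -1.749
v 2.096 -3.871 -1.54
v 2.223 -3.624 -1.423
v 2.285 -3.328 -1.426
f 2 1 5
f 2 5 3
f 3 5 6
f 3 6 4
f 5 1 7
f 5 7 6
f 6 7 8
f 6 8 4
f 7 1 9
f 7 9 8
f 8 9 10
f 8 10 4
f 9 1 11
f 9 11 10
f 10 11 12
f 10 12 4
f 11 1 13
f 11 13 12
f 12 13 14
f 12 14 4
f 13 1 15
f 13 15 14
f 14 15 16
f 14 16 4
f 15 1 17
f 15 17 16
f 16 17 18
f 16 18 4
f 17 1 19
f 17 19 18
f 18 19 20
f 18 20 4
f 19 1 21
f 19 21 20
f 20 21 22
f 20 22 4
f 21 1 23
f 21 23 22
f 22 23 24
f 22 24 4
f 23 1 25
f 23 25 24
f 24 25 26
f 24 26 4
f 25 1 27
f 25 27 26
f 26 27 28
f 26 28 4
f 27 1 29
f 27 29 28
f 28 29 30
f 28 30 4
f 29 1 31
f 29 31 30
f 30 31 32
f 30 32 4
f 31 1 2
f 31 2 32
f 32 2 3
f 32 3 4
f 33 44 38
f 33 38 34
f 33 34 40
f 33 40 43
f 33 43 44
f 34 38 42
f 38 44 37
f 44 43 35
f 43 40 39
f 40 34 41
f 36 42 37
f 36 37 35
f 36 35 39
f 36 39 41
f 36 41 42
f 37 42 38
f 35 37 44
f 39 35 43
f 41 39 40
f 42 41 34
f 46 45 48
f 46 48 47
f 48 45 49
f 48 49 47
f 49 45 50
f 49 50 47
f 50 45 51
f 50 51 47
f 51 45 52
f 51 52 47
f 52 45 53
f 52 53 47
f 53 45 54
f 53 54 47
f 54 45 55
f 54 55 47
f 55 45 56
f 55 56 47
f 56 45 57
f 56 57 47
f 57 45 58
f 57 58 47
f 58 45 59
f 58 59 47
f 59 45 46
f 59 46 47



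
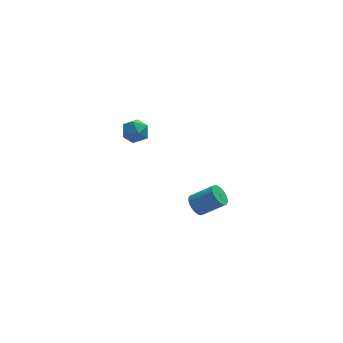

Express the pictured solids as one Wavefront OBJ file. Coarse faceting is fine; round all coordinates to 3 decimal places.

v 0.174 3.525 -4.288
v 0.541 4.129 -4.567
v 1.873 3.799 -3.531
v 1.506 3.195 -3.252
v 0.394 4.251 -4.34
v 1.726 3.92 -3.304
v 0.214 4.262 -4.105
v 1.546 3.931 -3.068
v 0.027 4.16 -3.898
v 1.36 3.83 -2.861
v -0.137 3.962 -3.75
v 1.196 3.632 -2.713
v -0.253 3.698 -3.684
v 1.079 3.368 -2.647
v -0.305 3.407 -3.71
v 1.027 3.077 -2.674
v -0.284 3.134 -3.824
v 1.048 2.804 -2.788
v -0.193 2.921 -4.009
v 1.139 2.591 -2.973
v -0.046 2.8 -4.236
v 1.286 2.469 -3.2
v 0.134 2.789 -4.472
v 1.466 2.458 -3.435
v 0.32 2.89 -4.679
v 1.653 2.56 -3.642
v 0.484 3.088 -4.827
v 1.817 2.758 -3.79
v 0.601 3.352 -4.893
v 1.933 3.022 -3.856
v 0.653 3.643 -4.866
v 1.985 3.313 -3.83
v 0.632 3.916 -4.752
v 1.964 3.586 -3.716
v -4.095 3.022 4.097
v -3.567 3.248 3.426
v -3.413 1.772 4.214
v -2.885 1.998 3.543
v -2.819 2.418 4.317
v -3.241 3.191 4.245
v -3.739 1.829 3.395
v -4.161 2.602 3.323
v -3.347 2.511 2.992
v -2.779 2.875 3.562
v -4.201 2.145 4.078
v -3.633 2.509 4.648
f 2 1 5
f 2 5 3
f 3 5 6
f 3 6 4
f 5 1 7
f 5 7 6
f 6 7 8
f 6 8 4
f 7 1 9
f 7 9 8
f 8 9 10
f 8 10 4
f 9 1 11
f 9 11 10
f 10 11 12
f 10 12 4
f 11 1 13
f 11 13 12
f 12 13 14
f 12 14 4
f 13 1 15
f 13 15 14
f 14 15 16
f 14 16 4
f 15 1 17
f 15 17 16
f 16 17 18
f 16 18 4
f 17 1 19
f 17 19 18
f 18 19 20
f 18 20 4
f 19 1 21
f 19 21 20
f 20 21 22
f 20 22 4
f 21 1 23
f 21 23 22
f 22 23 24
f 22 24 4
f 23 1 25
f 23 25 24
f 24 25 26
f 24 26 4
f 25 1 27
f 25 27 26
f 26 27 28
f 26 28 4
f 27 1 29
f 27 29 28
f 28 29 30
f 28 30 4
f 29 1 31
f 29 31 30
f 30 31 32
f 30 32 4
f 31 1 33
f 31 33 32
f 32 33 34
f 32 34 4
f 33 1 2
f 33 2 34
f 34 2 3
f 34 3 4
f 35 46 40
f 35 40 36
f 35 36 42
f 35 42 45
f 35 45 46
f 36 40 44
f 40 46 39
f 46 45 37
f 45 42 41
f 42 36 43
f 38 44 39
f 38 39 37
f 38 37 41
f 38 41 43
f 38 43 44
f 39 44 40
f 37 39 46
f 41 37 45
f 43 41 42
f 44 43 36



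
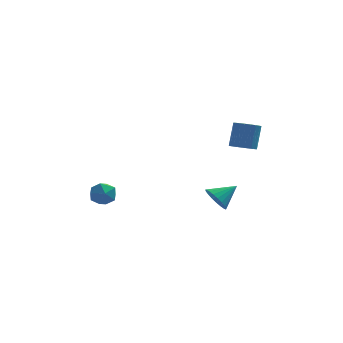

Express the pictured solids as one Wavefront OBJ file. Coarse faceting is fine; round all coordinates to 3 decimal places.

v 2.365 1.124 -2.857
v 2.606 1.535 -3.536
v 3.435 1.676 -2.143
v 2.391 1.761 -3.388
v 2.171 1.876 -3.149
v 1.985 1.861 -2.858
v 1.864 1.719 -2.568
v 1.831 1.474 -2.327
v 1.889 1.168 -2.178
v 2.03 0.855 -2.147
v 2.229 0.588 -2.238
v 2.451 0.413 -2.436
v 2.659 0.362 -2.707
v 2.815 0.442 -3.004
v 2.894 0.64 -3.275
v 2.881 0.922 -3.475
v 2.78 1.238 -3.567
v -3.048 -0.959 -0.803
v -2.589 -1.599 -0.751
v -3.791 -1.561 -1.649
v -3.332 -2.201 -1.597
v -3.782 -1.988 -0.985
v -3.323 -1.615 -0.463
v -3.057 -1.545 -1.937
v -2.598 -1.172 -1.415
v -2.595 -1.96 -1.452
v -3.043 -2.234 -0.864
v -3.337 -0.926 -1.536
v -3.785 -1.2 -0.948
v 3.639 -1.59 2.054
v 4.315 -1.714 1.996
v 4.537 -1.113 3.308
v 3.861 -0.99 3.366
v 4.292 -1.453 1.88
v 4.515 -0.852 3.192
v 4.156 -1.215 1.794
v 4.379 -0.614 3.106
v 3.931 -1.042 1.753
v 4.153 -0.441 3.065
v 3.655 -0.964 1.765
v 3.877 -0.363 3.076
v 3.376 -0.995 1.826
v 3.599 -0.394 3.138
v 3.143 -1.128 1.926
v 3.365 -0.527 3.238
v 2.995 -1.341 2.049
v 3.218 -0.74 3.361
v 2.959 -1.598 2.172
v 3.181 -0.997 3.484
v 3.04 -1.853 2.276
v 3.263 -1.252 3.587
v 3.225 -2.063 2.34
v 3.447 -1.462 3.652
v 3.481 -2.191 2.356
v 3.704 -1.59 3.668
v 3.765 -2.215 2.319
v 3.987 -1.614 3.631
v 4.026 -2.131 2.236
v 4.249 -1.531 3.548
v 4.221 -1.954 2.122
v 4.443 -1.353 3.434
f 2 1 4
f 2 4 3
f 4 1 5
f 4 5 3
f 5 1 6
f 5 6 3
f 6 1 7
f 6 7 3
f 7 1 8
f 7 8 3
f 8 1 9
f 8 9 3
f 9 1 10
f 9 10 3
f 10 1 11
f 10 11 3
f 11 1 12
f 11 12 3
f 12 1 13
f 12 13 3
f 13 1 14
f 13 14 3
f 14 1 15
f 14 15 3
f 15 1 16
f 15 16 3
f 16 1 17
f 16 17 3
f 17 1 2
f 17 2 3
f 18 29 23
f 18 23 19
f 18 19 25
f 18 25 28
f 18 28 29
f 19 23 27
f 23 29 22
f 29 28 20
f 28 25 24
f 25 19 26
f 21 27 22
f 21 22 20
f 21 20 24
f 21 24 26
f 21 26 27
f 22 27 23
f 20 22 29
f 24 20 28
f 26 24 25
f 27 26 19
f 31 30 34
f 31 34 32
f 32 34 35
f 32 35 33
f 34 30 36
f 34 36 35
f 35 36 37
f 35 37 33
f 36 30 38
f 36 38 37
f 37 38 39
f 37 39 33
f 38 30 40
f 38 40 39
f 39 40 41
f 39 41 33
f 40 30 42
f 40 42 41
f 41 42 43
f 41 43 33
f 42 30 44
f 42 44 43
f 43 44 45
f 43 45 33
f 44 30 46
f 44 46 45
f 45 46 47
f 45 47 33
f 46 30 48
f 46 48 47
f 47 48 49
f 47 49 33
f 48 30 50
f 48 50 49
f 49 50 51
f 49 51 33
f 50 30 52
f 50 52 51
f 51 52 53
f 51 53 33
f 52 30 54
f 52 54 53
f 53 54 55
f 53 55 33
f 54 30 56
f 54 56 55
f 55 56 57
f 55 57 33
f 56 30 58
f 56 58 57
f 57 58 59
f 57 59 33
f 58 30 60
f 58 60 59
f 59 60 61
f 59 61 33
f 60 30 31
f 60 31 61
f 61 31 32
f 61 32 33



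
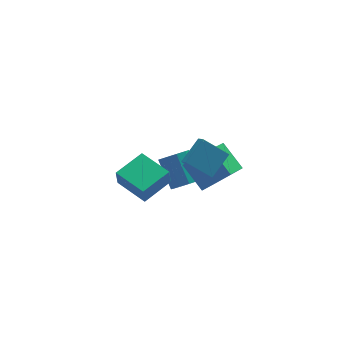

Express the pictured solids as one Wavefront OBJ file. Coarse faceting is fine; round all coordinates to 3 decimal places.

v 1.485 -1.21 -1.62
v 0.268 -2.379 -0.664
v 0.885 0.346 -0.48
v -0.332 -0.823 0.476
v 3.032 -1.657 -0.196
v 1.815 -2.826 0.76
v 2.432 -0.101 0.944
v 1.215 -1.27 1.9
v 0.617 1.105 -3.676
v 1.238 1.649 -4.203
v 1.025 3.279 -2.772
v 0.403 2.735 -2.244
v 0.678 1.755 -4.407
v 0.465 3.385 -2.975
v 0.094 1.612 -4.331
v -0.119 3.242 -2.9
v -0.29 1.276 -4.006
v -0.503 2.906 -2.574
v -0.328 0.874 -3.554
v -0.541 2.505 -2.122
v -0.005 0.561 -3.148
v -0.218 2.191 -1.717
v 0.555 0.455 -2.945
v 0.342 2.085 -1.513
v 1.139 0.598 -3.02
v 0.926 2.228 -1.589
v 1.523 0.934 -3.346
v 1.31 2.564 -1.914
v 1.561 1.335 -3.798
v 1.348 2.966 -2.366
v -3.378 -2.967 0.201
v -3.531 -3.16 1.386
v -4.318 -1.01 0.398
v -4.471 -1.203 1.582
v -1.529 -2.117 0.578
v -1.682 -2.31 1.762
v -2.469 -0.16 0.774
v -2.622 -0.353 1.959
v -1.358 -4.1 4.281
v -0.06 -3.283 5.186
v -1.378 -3.44 3.715
v -0.081 -2.623 4.619
v -0.119 -4.937 3.261
v 1.178 -4.12 4.165
v -0.14 -4.277 2.694
v 1.158 -3.46 3.599
f 2 4 1
f 5 2 1
f 1 4 3
f 3 5 1
f 2 8 4
f 6 2 5
f 6 8 2
f 4 8 3
f 7 5 3
f 3 8 7
f 7 6 5
f 8 6 7
f 10 9 13
f 10 13 11
f 11 13 14
f 11 14 12
f 13 9 15
f 13 15 14
f 14 15 16
f 14 16 12
f 15 9 17
f 15 17 16
f 16 17 18
f 16 18 12
f 17 9 19
f 17 19 18
f 18 19 20
f 18 20 12
f 19 9 21
f 19 21 20
f 20 21 22
f 20 22 12
f 21 9 23
f 21 23 22
f 22 23 24
f 22 24 12
f 23 9 25
f 23 25 24
f 24 25 26
f 24 26 12
f 25 9 27
f 25 27 26
f 26 27 28
f 26 28 12
f 27 9 29
f 27 29 28
f 28 29 30
f 28 30 12
f 29 9 10
f 29 10 30
f 30 10 11
f 30 11 12
f 32 34 31
f 35 32 31
f 31 34 33
f 33 35 31
f 32 38 34
f 36 32 35
f 36 38 32
f 34 38 33
f 37 35 33
f 33 38 37
f 37 36 35
f 38 36 37
f 40 42 39
f 43 40 39
f 39 42 41
f 41 43 39
f 40 46 42
f 44 40 43
f 44 46 40
f 42 46 41
f 45 43 41
f 41 46 45
f 45 44 43
f 46 44 45



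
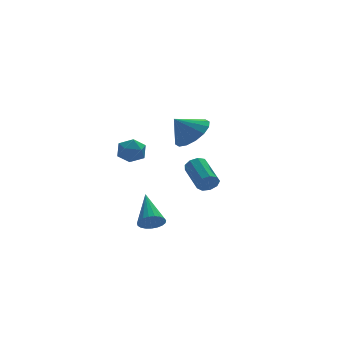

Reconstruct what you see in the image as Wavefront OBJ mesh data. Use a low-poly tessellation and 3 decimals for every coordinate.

v -0.576 0.269 2.885
v 0.036 -0.408 3.464
v -1.464 0.311 3.875
v 0.215 0.103 3.603
v 0.182 0.659 3.549
v -0.054 1.11 3.318
v -0.43 1.335 2.971
v -0.845 1.275 2.601
v -1.187 0.946 2.307
v -1.366 0.434 2.168
v -1.333 -0.121 2.222
v -1.098 -0.572 2.453
v -0.722 -0.798 2.8
v -0.307 -0.738 3.17
v -3.807 -4.248 -0.68
v -3.259 -4.081 -1.008
v -3.653 -2.632 0.4
v -3.455 -3.961 -1.159
v -3.711 -3.891 -1.227
v -3.984 -3.883 -1.201
v -4.227 -3.938 -1.084
v -4.397 -4.046 -0.898
v -4.464 -4.189 -0.674
v -4.419 -4.343 -0.451
v -4.267 -4.48 -0.268
v -4.036 -4.577 -0.156
v -3.766 -4.617 -0.135
v -3.502 -4.593 -0.208
v -3.291 -4.51 -0.363
v -3.17 -4.381 -0.572
v -3.158 -4.229 -0.801
v 0.56 1.386 -1.032
v 0.974 1.256 -0.604
v 0.834 2.863 0.021
v 0.42 2.994 -0.408
v 1.163 1.405 -0.944
v 1.023 3.012 -0.32
v 1.07 1.545 -1.326
v 0.93 3.152 -0.702
v 0.739 1.611 -1.57
v 0.598 3.218 -0.946
v 0.323 1.572 -1.563
v 0.183 3.179 -0.939
v 0.019 1.446 -1.307
v -0.121 3.053 -0.683
v -0.033 1.292 -0.922
v -0.173 2.899 -0.298
v 0.194 1.182 -0.589
v 0.053 2.79 0.035
v 0.591 1.168 -0.463
v 0.451 2.775 0.161
v -3.02 1.022 1.559
v -2.768 0.614 2.185
v -4.172 0.486 1.675
v -3.92 0.078 2.301
v -4.009 0.861 2.349
v -3.297 1.192 2.277
v -3.643 -0.092 1.583
v -2.931 0.239 1.511
v -3.153 -0.074 2.2
v -3.379 0.515 2.674
v -3.561 0.585 1.186
v -3.787 1.174 1.66
f 2 1 4
f 2 4 3
f 4 1 5
f 4 5 3
f 5 1 6
f 5 6 3
f 6 1 7
f 6 7 3
f 7 1 8
f 7 8 3
f 8 1 9
f 8 9 3
f 9 1 10
f 9 10 3
f 10 1 11
f 10 11 3
f 11 1 12
f 11 12 3
f 12 1 13
f 12 13 3
f 13 1 14
f 13 14 3
f 14 1 2
f 14 2 3
f 16 15 18
f 16 18 17
f 18 15 19
f 18 19 17
f 19 15 20
f 19 20 17
f 20 15 21
f 20 21 17
f 21 15 22
f 21 22 17
f 22 15 23
f 22 23 17
f 23 15 24
f 23 24 17
f 24 15 25
f 24 25 17
f 25 15 26
f 25 26 17
f 26 15 27
f 26 27 17
f 27 15 28
f 27 28 17
f 28 15 29
f 28 29 17
f 29 15 30
f 29 30 17
f 30 15 31
f 30 31 17
f 31 15 16
f 31 16 17
f 33 32 36
f 33 36 34
f 34 36 37
f 34 37 35
f 36 32 38
f 36 38 37
f 37 38 39
f 37 39 35
f 38 32 40
f 38 40 39
f 39 40 41
f 39 41 35
f 40 32 42
f 40 42 41
f 41 42 43
f 41 43 35
f 42 32 44
f 42 44 43
f 43 44 45
f 43 45 35
f 44 32 46
f 44 46 45
f 45 46 47
f 45 47 35
f 46 32 48
f 46 48 47
f 47 48 49
f 47 49 35
f 48 32 50
f 48 50 49
f 49 50 51
f 49 51 35
f 50 32 33
f 50 33 51
f 51 33 34
f 51 34 35
f 52 63 57
f 52 57 53
f 52 53 59
f 52 59 62
f 52 62 63
f 53 57 61
f 57 63 56
f 63 62 54
f 62 59 58
f 59 53 60
f 55 61 56
f 55 56 54
f 55 54 58
f 55 58 60
f 55 60 61
f 56 61 57
f 54 56 63
f 58 54 62
f 60 58 59
f 61 60 53



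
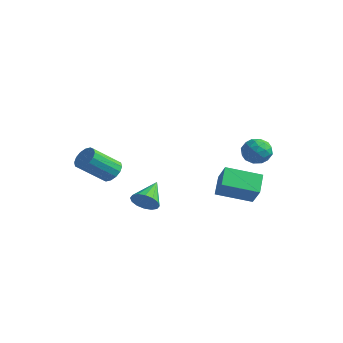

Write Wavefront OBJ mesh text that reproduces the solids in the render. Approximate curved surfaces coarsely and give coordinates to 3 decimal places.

v -3.496 -2.127 -1.913
v -2.935 -1.921 -1.46
v -3.423 -3.326 -0.215
v -3.984 -3.533 -0.667
v -3.24 -1.712 -1.343
v -3.728 -3.117 -0.098
v -3.614 -1.614 -1.379
v -4.102 -3.019 -0.134
v -3.956 -1.653 -1.558
v -4.444 -3.058 -0.313
v -4.175 -1.82 -1.832
v -4.663 -3.225 -0.587
v -4.212 -2.069 -2.127
v -4.7 -3.474 -0.882
v -4.057 -2.334 -2.365
v -4.545 -3.739 -1.12
v -3.752 -2.543 -2.482
v -4.24 -3.948 -1.237
v -3.378 -2.641 -2.446
v -3.866 -4.046 -1.201
v -3.036 -2.602 -2.267
v -3.524 -4.007 -1.022
v -2.817 -2.435 -1.993
v -3.305 -3.84 -0.748
v -2.78 -2.186 -1.698
v -3.268 -3.591 -0.453
v 0.512 -3.55 -2.34
v 1.249 -3.358 -2.174
v -0.012 -2.23 -1.54
v 1.171 -3.176 -2.526
v 0.915 -3.095 -2.828
v 0.552 -3.135 -2.999
v 0.178 -3.287 -2.993
v -0.107 -3.509 -2.813
v -0.226 -3.742 -2.505
v -0.147 -3.924 -2.154
v 0.109 -4.006 -1.852
v 0.472 -3.965 -1.68
v 0.846 -3.813 -1.686
v 1.131 -3.591 -1.867
v 1.69 0.148 -2.588
v 1.072 1.02 -1.831
v 2.987 1.55 -3.144
v 2.369 2.423 -2.388
v 2.491 -0.183 -1.552
v 1.873 0.69 -0.796
v 3.788 1.22 -2.109
v 3.17 2.092 -1.352
v 2.84 2.785 0.627
v 3.339 2.412 0.031
v 1.721 2.148 0.089
v 2.22 1.775 -0.507
v 2.288 1.541 0.321
v 2.979 1.935 0.653
v 2.081 2.625 -0.533
v 2.772 3.019 -0.201
v 2.869 2.313 -0.686
v 2.997 1.643 -0.158
v 2.063 2.917 0.278
v 2.191 2.247 0.806
v 3.188 2.654 0.376
v 1.872 1.906 -0.256
v 1.912 1.768 0.23
v 2.205 1.549 -0.12
v 2.976 2.374 0.741
v 3.27 2.154 0.391
v 2.652 1.643 0.562
v 1.79 2.406 -0.271
v 2.084 2.186 -0.621
v 2.855 3.011 0.24
v 3.148 2.792 -0.11
v 2.408 2.917 -0.442
v 3.205 2.377 -0.396
v 2.547 2.002 -0.711
v 2.465 2.502 -0.727
v 2.872 2.733 -0.531
v 3.28 1.983 -0.086
v 2.622 1.608 -0.401
v 2.662 1.471 0.085
v 3.069 1.702 0.28
v 3.004 1.925 -0.507
v 2.438 2.952 0.521
v 1.78 2.577 0.206
v 1.991 2.858 -0.16
v 2.398 3.089 0.035
v 2.513 2.558 0.831
v 1.855 2.183 0.516
v 2.188 1.827 0.651
v 2.595 2.058 0.847
v 2.056 2.635 0.627
f 2 1 5
f 2 5 3
f 3 5 6
f 3 6 4
f 5 1 7
f 5 7 6
f 6 7 8
f 6 8 4
f 7 1 9
f 7 9 8
f 8 9 10
f 8 10 4
f 9 1 11
f 9 11 10
f 10 11 12
f 10 12 4
f 11 1 13
f 11 13 12
f 12 13 14
f 12 14 4
f 13 1 15
f 13 15 14
f 14 15 16
f 14 16 4
f 15 1 17
f 15 17 16
f 16 17 18
f 16 18 4
f 17 1 19
f 17 19 18
f 18 19 20
f 18 20 4
f 19 1 21
f 19 21 20
f 20 21 22
f 20 22 4
f 21 1 23
f 21 23 22
f 22 23 24
f 22 24 4
f 23 1 25
f 23 25 24
f 24 25 26
f 24 26 4
f 25 1 2
f 25 2 26
f 26 2 3
f 26 3 4
f 28 27 30
f 28 30 29
f 30 27 31
f 30 31 29
f 31 27 32
f 31 32 29
f 32 27 33
f 32 33 29
f 33 27 34
f 33 34 29
f 34 27 35
f 34 35 29
f 35 27 36
f 35 36 29
f 36 27 37
f 36 37 29
f 37 27 38
f 37 38 29
f 38 27 39
f 38 39 29
f 39 27 40
f 39 40 29
f 40 27 28
f 40 28 29
f 42 44 41
f 45 42 41
f 41 44 43
f 43 45 41
f 42 48 44
f 46 42 45
f 46 48 42
f 44 48 43
f 47 45 43
f 43 48 47
f 47 46 45
f 48 46 47
f 49 86 65
f 86 60 89
f 65 89 54
f 86 89 65
f 49 65 61
f 65 54 66
f 61 66 50
f 65 66 61
f 49 61 70
f 61 50 71
f 70 71 56
f 61 71 70
f 49 70 82
f 70 56 85
f 82 85 59
f 70 85 82
f 49 82 86
f 82 59 90
f 86 90 60
f 82 90 86
f 50 66 77
f 66 54 80
f 77 80 58
f 66 80 77
f 54 89 67
f 89 60 88
f 67 88 53
f 89 88 67
f 60 90 87
f 90 59 83
f 87 83 51
f 90 83 87
f 59 85 84
f 85 56 72
f 84 72 55
f 85 72 84
f 56 71 76
f 71 50 73
f 76 73 57
f 71 73 76
f 52 78 64
f 78 58 79
f 64 79 53
f 78 79 64
f 52 64 62
f 64 53 63
f 62 63 51
f 64 63 62
f 52 62 69
f 62 51 68
f 69 68 55
f 62 68 69
f 52 69 74
f 69 55 75
f 74 75 57
f 69 75 74
f 52 74 78
f 74 57 81
f 78 81 58
f 74 81 78
f 53 79 67
f 79 58 80
f 67 80 54
f 79 80 67
f 51 63 87
f 63 53 88
f 87 88 60
f 63 88 87
f 55 68 84
f 68 51 83
f 84 83 59
f 68 83 84
f 57 75 76
f 75 55 72
f 76 72 56
f 75 72 76
f 58 81 77
f 81 57 73
f 77 73 50
f 81 73 77

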